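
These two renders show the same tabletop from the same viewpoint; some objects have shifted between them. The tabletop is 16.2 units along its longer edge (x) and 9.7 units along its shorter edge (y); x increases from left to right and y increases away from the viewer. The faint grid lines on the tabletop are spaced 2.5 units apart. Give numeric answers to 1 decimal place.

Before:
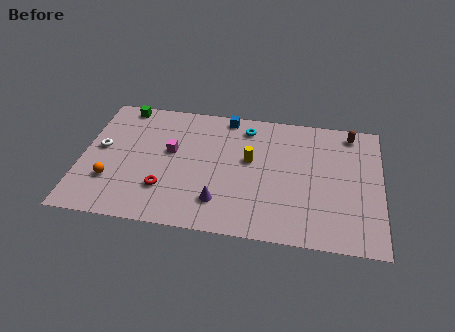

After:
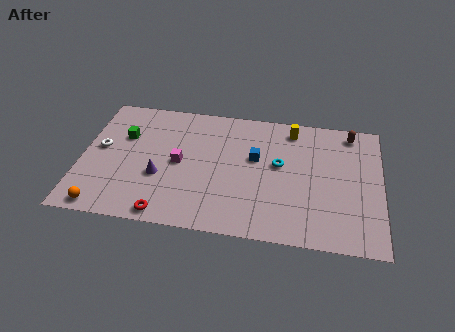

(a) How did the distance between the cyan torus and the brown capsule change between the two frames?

-0.9

The distance was about 5.7 in the first image and 4.8 in the second, so they moved 0.9 units closer together.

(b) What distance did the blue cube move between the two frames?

3.4

From (7.7, 8.8) to (9.4, 5.8), the blue cube covered √(1.7² + 3.0²) ≈ 3.4 units.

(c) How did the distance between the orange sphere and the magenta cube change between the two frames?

+1.4

They were about 4.1 units apart before and 5.5 after — 1.4 units further apart.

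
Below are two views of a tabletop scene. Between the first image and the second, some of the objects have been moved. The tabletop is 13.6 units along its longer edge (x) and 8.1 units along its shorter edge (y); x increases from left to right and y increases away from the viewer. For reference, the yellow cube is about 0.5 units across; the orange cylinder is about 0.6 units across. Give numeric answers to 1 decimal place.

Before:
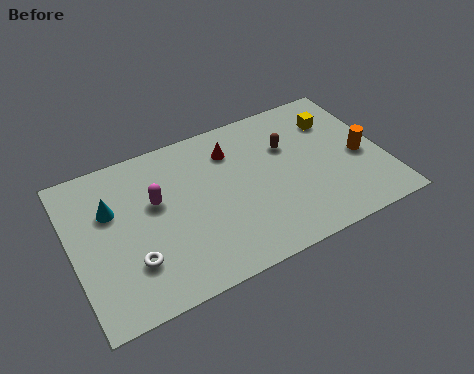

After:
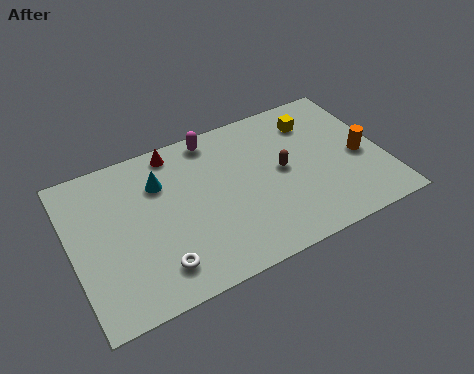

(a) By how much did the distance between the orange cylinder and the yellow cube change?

+0.7

The distance was about 2.5 in the first image and 3.2 in the second, so they moved 0.7 units further apart.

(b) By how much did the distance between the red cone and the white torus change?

-0.4

Before: roughly 6.2 units apart; after: 5.8. That's 0.4 units closer together.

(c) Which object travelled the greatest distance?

the magenta capsule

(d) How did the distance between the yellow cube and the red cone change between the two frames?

+1.6

The distance was about 4.6 in the first image and 6.2 in the second, so they moved 1.6 units further apart.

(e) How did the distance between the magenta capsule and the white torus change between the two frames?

+3.5

The distance was about 2.9 in the first image and 6.4 in the second, so they moved 3.5 units further apart.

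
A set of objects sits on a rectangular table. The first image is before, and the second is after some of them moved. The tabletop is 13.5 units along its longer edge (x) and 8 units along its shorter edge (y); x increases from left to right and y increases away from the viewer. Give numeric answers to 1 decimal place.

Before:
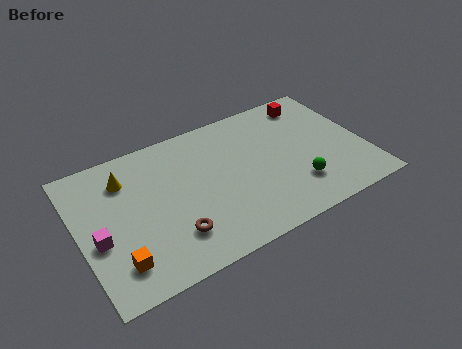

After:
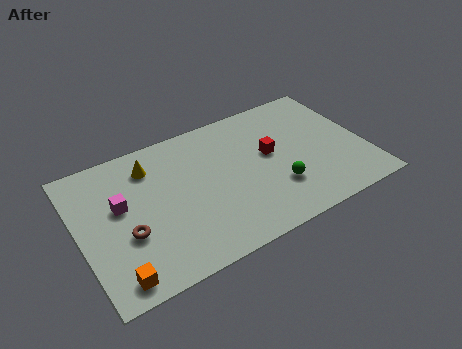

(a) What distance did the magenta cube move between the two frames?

1.8

The magenta cube was near (0.8, 3.3) before and (2.0, 4.7) after, so it travelled √(1.2² + 1.4²) ≈ 1.8 units.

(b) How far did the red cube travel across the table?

3.3

The red cube was near (11.5, 6.8) before and (9.1, 4.5) after, so it travelled √(2.4² + 2.3²) ≈ 3.3 units.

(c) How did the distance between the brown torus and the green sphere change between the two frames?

+1.1

The distance was about 5.9 in the first image and 7.0 in the second, so they moved 1.1 units further apart.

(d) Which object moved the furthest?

the red cube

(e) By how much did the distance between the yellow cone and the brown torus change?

-0.8

The distance was about 4.4 in the first image and 3.6 in the second, so they moved 0.8 units closer together.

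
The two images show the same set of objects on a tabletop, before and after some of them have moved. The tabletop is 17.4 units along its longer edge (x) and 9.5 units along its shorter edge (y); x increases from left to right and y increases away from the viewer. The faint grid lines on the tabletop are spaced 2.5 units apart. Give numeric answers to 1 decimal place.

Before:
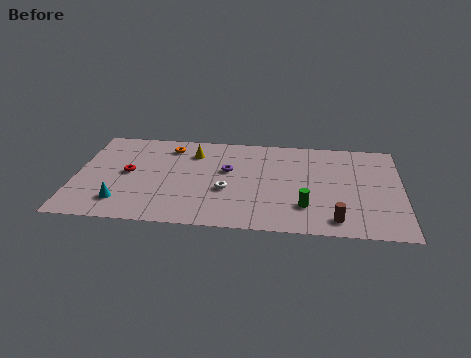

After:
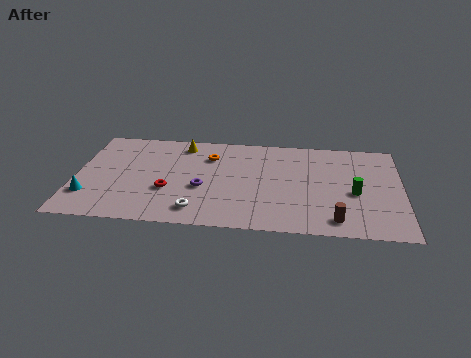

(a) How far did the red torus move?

2.7

From (2.8, 4.9) to (5.0, 3.4), the red torus covered √(2.2² + 1.5²) ≈ 2.7 units.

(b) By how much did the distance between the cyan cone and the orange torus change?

+1.5

They were about 6.2 units apart before and 7.7 after — 1.5 units further apart.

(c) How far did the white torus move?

2.6

From (8.1, 3.7) to (6.6, 1.6), the white torus covered √(1.5² + 2.1²) ≈ 2.6 units.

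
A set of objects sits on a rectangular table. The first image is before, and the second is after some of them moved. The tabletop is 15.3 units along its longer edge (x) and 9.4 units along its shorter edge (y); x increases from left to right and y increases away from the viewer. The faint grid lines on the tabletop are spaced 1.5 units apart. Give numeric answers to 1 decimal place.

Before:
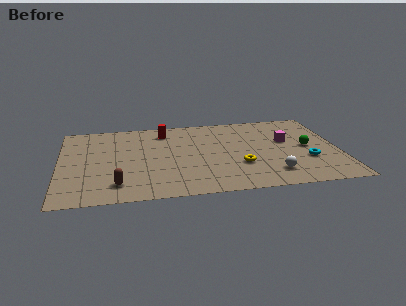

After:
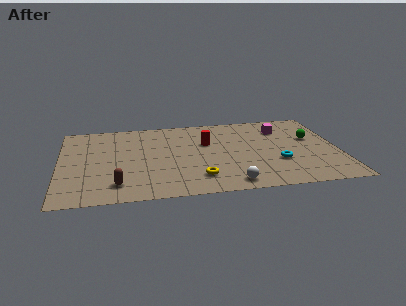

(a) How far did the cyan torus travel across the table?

1.6

The cyan torus was near (13.5, 3.2) before and (11.9, 3.2) after, so it travelled √(1.6² + 0.0²) ≈ 1.6 units.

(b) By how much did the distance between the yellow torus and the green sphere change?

+3.3

The distance was about 4.1 in the first image and 7.4 in the second, so they moved 3.3 units further apart.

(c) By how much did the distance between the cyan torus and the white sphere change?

+1.0

Before: roughly 2.4 units apart; after: 3.4. That's 1.0 units further apart.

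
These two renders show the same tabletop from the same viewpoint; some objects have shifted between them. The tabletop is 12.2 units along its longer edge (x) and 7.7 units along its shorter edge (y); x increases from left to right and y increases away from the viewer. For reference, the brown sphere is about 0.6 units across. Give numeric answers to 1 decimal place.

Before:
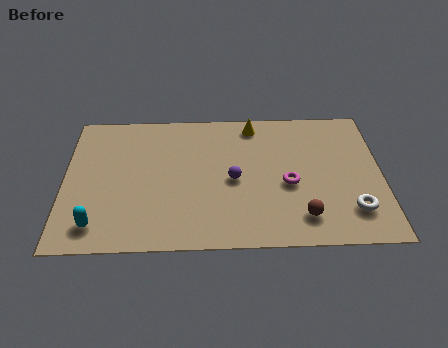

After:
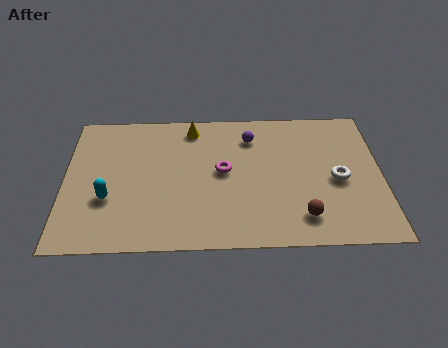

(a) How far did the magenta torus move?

2.6

From (8.6, 3.3) to (6.1, 4.1), the magenta torus covered √(2.5² + 0.8²) ≈ 2.6 units.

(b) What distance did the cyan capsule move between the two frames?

1.5

From (1.3, 1.3) to (1.7, 2.7), the cyan capsule covered √(0.4² + 1.4²) ≈ 1.5 units.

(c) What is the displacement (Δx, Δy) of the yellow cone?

(-2.4, -0.1)

The yellow cone was at about (7.3, 6.7) and moved to about (4.9, 6.6).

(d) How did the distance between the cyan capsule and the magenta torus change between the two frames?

-3.0

Before: roughly 7.6 units apart; after: 4.6. That's 3.0 units closer together.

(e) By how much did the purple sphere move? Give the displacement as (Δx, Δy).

(0.7, 2.4)

The purple sphere started near (6.5, 3.6) and ended near (7.2, 6.0).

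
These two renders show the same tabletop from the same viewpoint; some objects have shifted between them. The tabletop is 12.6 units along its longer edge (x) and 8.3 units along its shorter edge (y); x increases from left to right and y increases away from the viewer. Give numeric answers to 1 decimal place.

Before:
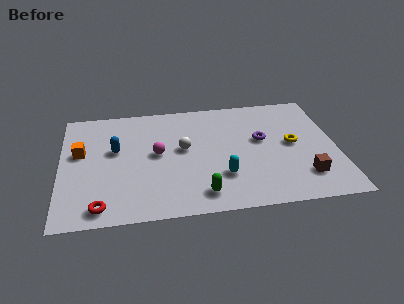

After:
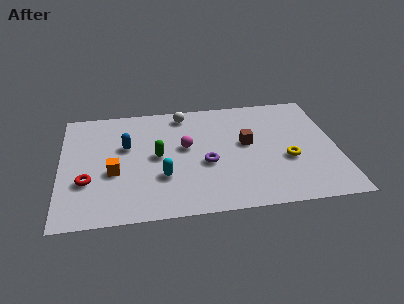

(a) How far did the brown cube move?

3.7

The brown cube moved from about (11.0, 1.9) to (8.5, 4.6), a distance of √(2.5² + 2.7²) ≈ 3.7.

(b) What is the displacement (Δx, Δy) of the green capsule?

(-1.9, 2.9)

The green capsule was at about (6.3, 1.3) and moved to about (4.4, 4.2).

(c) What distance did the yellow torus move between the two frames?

1.1

The yellow torus moved from about (10.6, 4.3) to (10.3, 3.2), a distance of √(0.3² + 1.1²) ≈ 1.1.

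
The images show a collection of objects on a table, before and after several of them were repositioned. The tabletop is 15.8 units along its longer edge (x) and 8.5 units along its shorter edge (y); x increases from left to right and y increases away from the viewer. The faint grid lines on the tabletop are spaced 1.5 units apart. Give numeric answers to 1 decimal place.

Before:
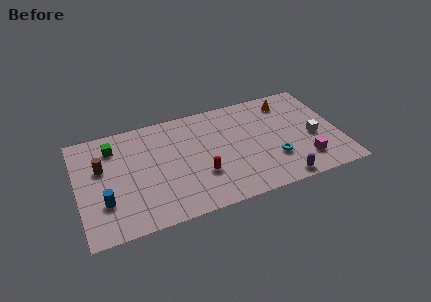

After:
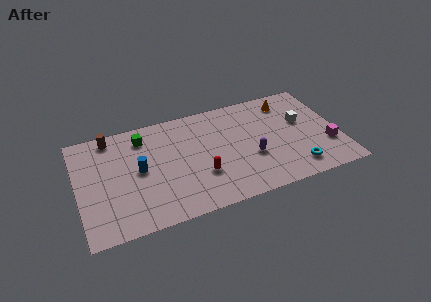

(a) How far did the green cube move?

1.8

The green cube was near (2.3, 6.7) before and (4.1, 6.9) after, so it travelled √(1.8² + 0.2²) ≈ 1.8 units.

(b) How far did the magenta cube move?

1.7

From (13.5, 1.9) to (15.0, 2.7), the magenta cube covered √(1.5² + 0.8²) ≈ 1.7 units.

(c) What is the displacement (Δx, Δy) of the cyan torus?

(1.2, -1.1)

From the two frames, the cyan torus sits at roughly (11.7, 2.6) before and (12.9, 1.5) after.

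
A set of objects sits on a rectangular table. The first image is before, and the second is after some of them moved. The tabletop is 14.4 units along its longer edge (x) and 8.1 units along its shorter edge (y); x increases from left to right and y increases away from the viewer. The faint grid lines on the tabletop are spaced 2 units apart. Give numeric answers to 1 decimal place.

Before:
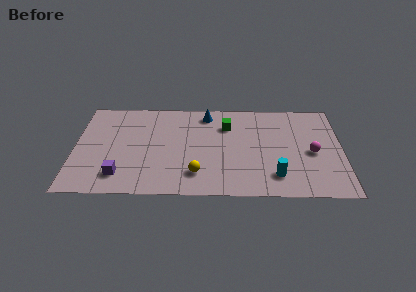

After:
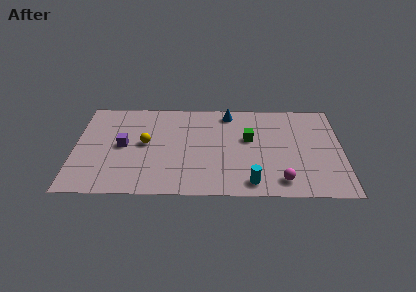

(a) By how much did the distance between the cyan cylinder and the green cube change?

-1.2

The distance was about 4.9 in the first image and 3.7 in the second, so they moved 1.2 units closer together.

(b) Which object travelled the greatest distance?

the yellow sphere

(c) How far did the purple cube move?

2.5

The purple cube was near (2.5, 1.6) before and (2.6, 4.1) after, so it travelled √(0.1² + 2.5²) ≈ 2.5 units.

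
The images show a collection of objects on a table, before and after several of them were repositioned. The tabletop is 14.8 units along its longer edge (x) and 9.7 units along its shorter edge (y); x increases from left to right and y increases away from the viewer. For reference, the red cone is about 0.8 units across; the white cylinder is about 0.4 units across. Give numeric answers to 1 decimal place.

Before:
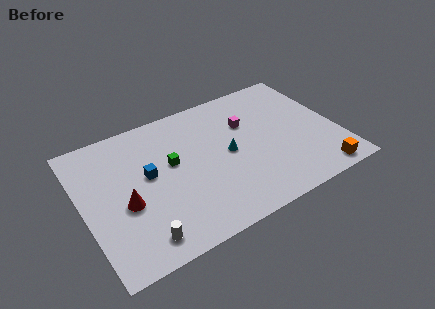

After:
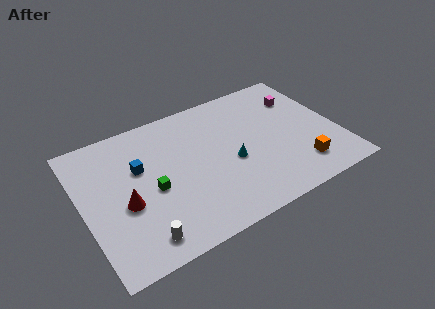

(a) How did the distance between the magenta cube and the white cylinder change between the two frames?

+3.1

The distance was about 8.7 in the first image and 11.8 in the second, so they moved 3.1 units further apart.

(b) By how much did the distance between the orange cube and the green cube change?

-0.6

Before: roughly 9.2 units apart; after: 8.6. That's 0.6 units closer together.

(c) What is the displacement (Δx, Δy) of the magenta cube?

(3.3, 0.6)

From the two frames, the magenta cube sits at roughly (9.8, 6.5) before and (13.1, 7.1) after.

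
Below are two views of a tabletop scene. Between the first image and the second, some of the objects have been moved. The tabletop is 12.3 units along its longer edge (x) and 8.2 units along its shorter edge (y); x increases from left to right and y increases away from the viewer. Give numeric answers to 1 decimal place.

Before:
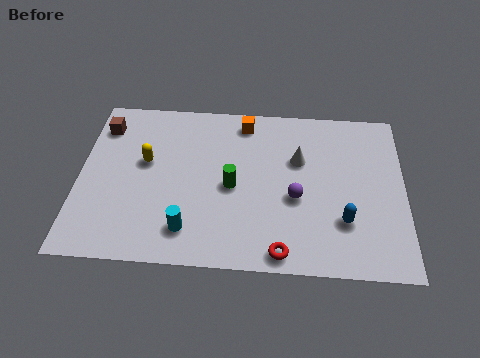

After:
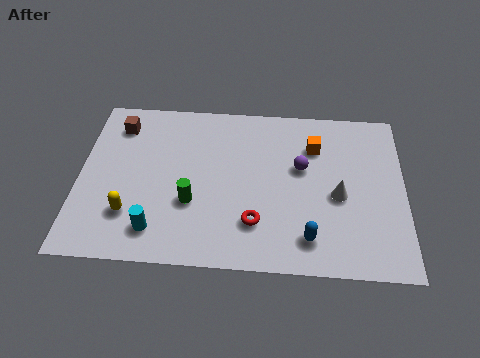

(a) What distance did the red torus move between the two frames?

1.6

From (7.7, 0.8) to (6.7, 2.1), the red torus covered √(1.0² + 1.3²) ≈ 1.6 units.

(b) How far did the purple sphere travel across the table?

1.5

The purple sphere moved from about (8.2, 3.4) to (8.4, 4.9), a distance of √(0.2² + 1.5²) ≈ 1.5.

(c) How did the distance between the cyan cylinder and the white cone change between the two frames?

+1.6

They were about 5.5 units apart before and 7.1 after — 1.6 units further apart.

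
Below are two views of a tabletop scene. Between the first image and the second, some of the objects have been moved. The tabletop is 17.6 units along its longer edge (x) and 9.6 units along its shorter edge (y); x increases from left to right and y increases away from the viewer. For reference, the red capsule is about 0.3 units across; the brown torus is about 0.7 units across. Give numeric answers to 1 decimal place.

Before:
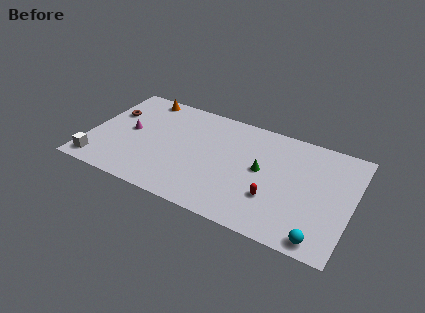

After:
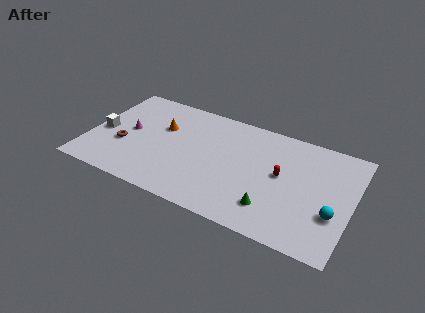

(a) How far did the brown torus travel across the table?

3.0

The brown torus was near (1.2, 6.3) before and (2.4, 3.6) after, so it travelled √(1.2² + 2.7²) ≈ 3.0 units.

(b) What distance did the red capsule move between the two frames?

2.2

From (12.6, 3.0) to (12.9, 5.2), the red capsule covered √(0.3² + 2.2²) ≈ 2.2 units.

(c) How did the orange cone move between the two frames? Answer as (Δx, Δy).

(1.7, -2.4)

From the two frames, the orange cone sits at roughly (3.0, 8.6) before and (4.7, 6.2) after.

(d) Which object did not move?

the magenta cone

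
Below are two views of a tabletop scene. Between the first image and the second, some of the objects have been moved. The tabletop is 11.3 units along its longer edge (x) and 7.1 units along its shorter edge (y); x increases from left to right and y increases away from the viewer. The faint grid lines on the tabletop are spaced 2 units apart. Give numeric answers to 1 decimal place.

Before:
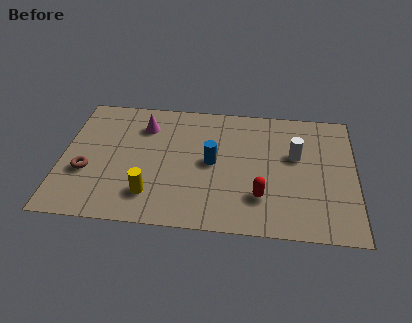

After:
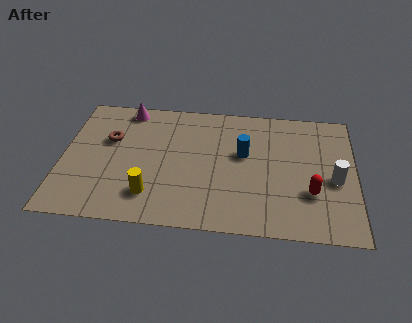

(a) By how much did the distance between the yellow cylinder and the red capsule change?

+1.9

The distance was about 4.2 in the first image and 6.1 in the second, so they moved 1.9 units further apart.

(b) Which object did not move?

the yellow cylinder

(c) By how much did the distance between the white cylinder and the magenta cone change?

+2.7

Before: roughly 6.0 units apart; after: 8.7. That's 2.7 units further apart.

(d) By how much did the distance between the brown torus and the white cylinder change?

+0.6

Before: roughly 8.2 units apart; after: 8.8. That's 0.6 units further apart.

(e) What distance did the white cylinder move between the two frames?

1.9

The white cylinder was near (9.0, 4.3) before and (10.5, 3.1) after, so it travelled √(1.5² + 1.2²) ≈ 1.9 units.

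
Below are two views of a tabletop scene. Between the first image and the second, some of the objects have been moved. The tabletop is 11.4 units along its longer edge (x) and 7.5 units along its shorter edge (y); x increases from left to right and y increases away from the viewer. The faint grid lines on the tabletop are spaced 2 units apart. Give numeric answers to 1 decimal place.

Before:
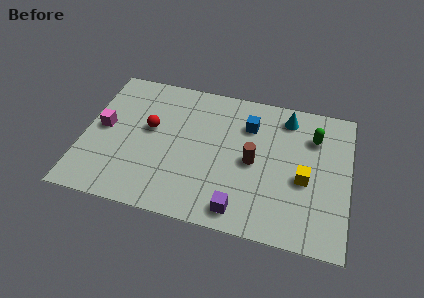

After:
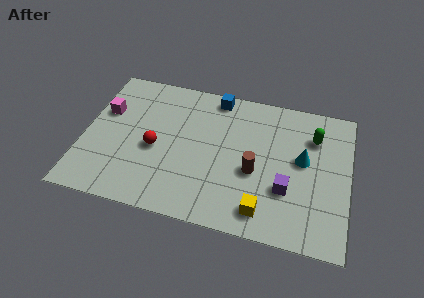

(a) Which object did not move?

the green capsule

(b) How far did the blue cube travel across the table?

1.9

The blue cube was near (7.0, 5.5) before and (5.5, 6.7) after, so it travelled √(1.5² + 1.2²) ≈ 1.9 units.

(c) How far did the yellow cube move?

2.6

From (9.5, 3.2) to (7.9, 1.2), the yellow cube covered √(1.6² + 2.0²) ≈ 2.6 units.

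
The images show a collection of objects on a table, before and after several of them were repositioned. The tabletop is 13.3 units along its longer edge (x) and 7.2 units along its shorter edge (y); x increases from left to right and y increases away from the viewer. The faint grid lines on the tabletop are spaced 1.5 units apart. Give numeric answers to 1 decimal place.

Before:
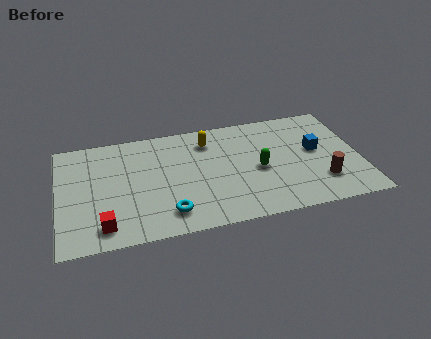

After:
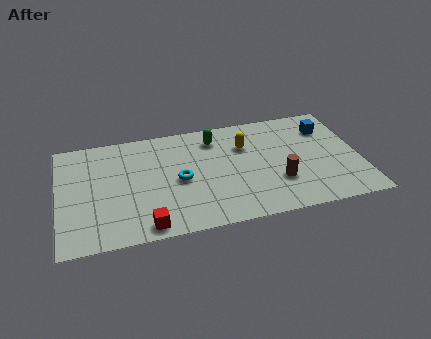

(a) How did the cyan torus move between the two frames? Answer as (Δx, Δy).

(0.6, 2.0)

The cyan torus was at about (4.7, 1.4) and moved to about (5.3, 3.4).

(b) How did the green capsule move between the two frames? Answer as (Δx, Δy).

(-1.8, 2.5)

The green capsule was at about (8.8, 3.3) and moved to about (7.0, 5.8).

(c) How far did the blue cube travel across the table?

1.5

From (11.4, 4.0) to (12.0, 5.4), the blue cube covered √(0.6² + 1.4²) ≈ 1.5 units.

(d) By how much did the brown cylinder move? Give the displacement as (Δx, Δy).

(-1.9, 0.4)

The brown cylinder was at about (11.5, 1.9) and moved to about (9.6, 2.3).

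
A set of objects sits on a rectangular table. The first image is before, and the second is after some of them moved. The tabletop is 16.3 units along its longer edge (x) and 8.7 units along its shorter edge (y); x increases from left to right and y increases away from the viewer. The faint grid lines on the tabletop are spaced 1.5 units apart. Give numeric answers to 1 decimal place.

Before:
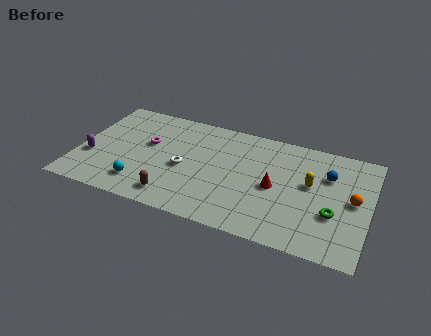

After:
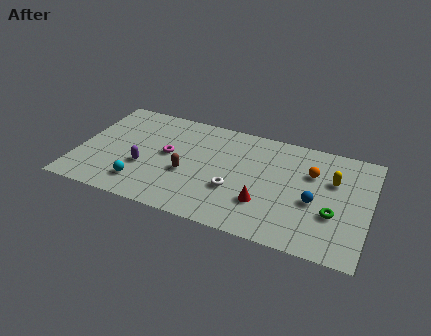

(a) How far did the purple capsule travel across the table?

3.0

From (0.8, 3.1) to (3.8, 3.2), the purple capsule covered √(3.0² + 0.1²) ≈ 3.0 units.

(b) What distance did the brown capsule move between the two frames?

2.2

From (5.7, 1.4) to (6.2, 3.5), the brown capsule covered √(0.5² + 2.1²) ≈ 2.2 units.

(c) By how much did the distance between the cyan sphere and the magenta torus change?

-0.3

Before: roughly 3.4 units apart; after: 3.1. That's 0.3 units closer together.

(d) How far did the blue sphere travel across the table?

2.4

The blue sphere was near (13.9, 6.0) before and (13.3, 3.7) after, so it travelled √(0.6² + 2.3²) ≈ 2.4 units.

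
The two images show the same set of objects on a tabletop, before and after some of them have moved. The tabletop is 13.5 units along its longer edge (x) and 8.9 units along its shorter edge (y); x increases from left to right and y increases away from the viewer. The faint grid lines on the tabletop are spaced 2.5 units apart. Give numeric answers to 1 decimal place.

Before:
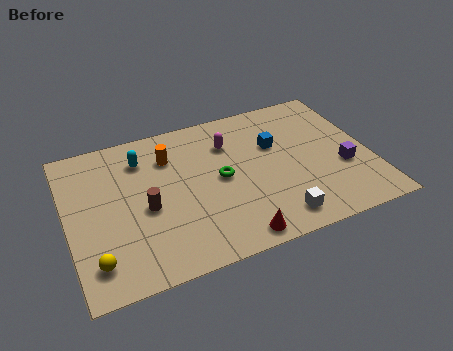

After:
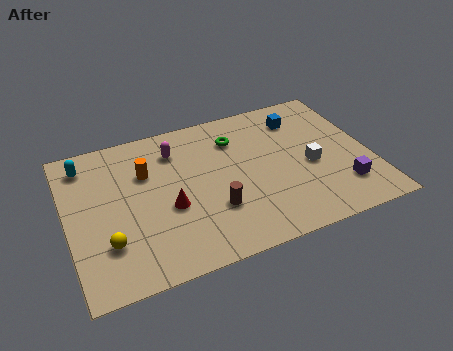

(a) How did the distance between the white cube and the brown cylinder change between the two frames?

-1.5

The distance was about 6.1 in the first image and 4.6 in the second, so they moved 1.5 units closer together.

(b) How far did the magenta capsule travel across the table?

2.4

The magenta capsule moved from about (7.4, 6.5) to (5.0, 6.9), a distance of √(2.4² + 0.4²) ≈ 2.4.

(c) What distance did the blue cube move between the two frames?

1.8

The blue cube was near (9.4, 5.7) before and (10.7, 7.0) after, so it travelled √(1.3² + 1.3²) ≈ 1.8 units.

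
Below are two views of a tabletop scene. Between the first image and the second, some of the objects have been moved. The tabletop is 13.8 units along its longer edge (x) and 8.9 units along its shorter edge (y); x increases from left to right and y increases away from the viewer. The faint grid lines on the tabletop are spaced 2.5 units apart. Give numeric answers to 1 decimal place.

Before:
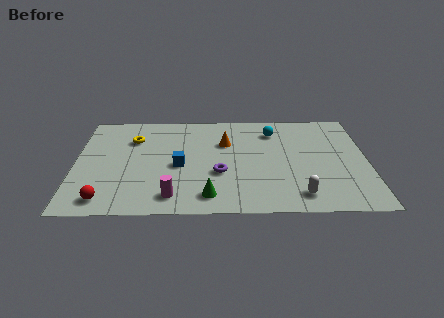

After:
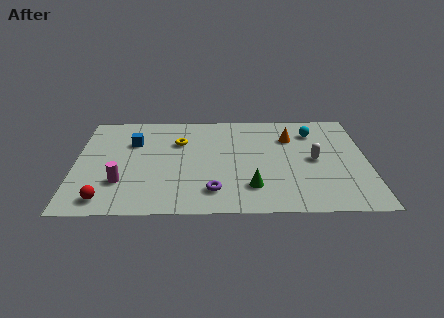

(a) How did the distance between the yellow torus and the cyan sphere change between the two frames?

-0.3

Before: roughly 6.7 units apart; after: 6.4. That's 0.3 units closer together.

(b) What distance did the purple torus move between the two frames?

1.5

From (6.8, 3.3) to (6.5, 1.8), the purple torus covered √(0.3² + 1.5²) ≈ 1.5 units.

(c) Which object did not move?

the red sphere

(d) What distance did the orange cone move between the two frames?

3.1

From (7.1, 6.0) to (10.2, 6.4), the orange cone covered √(3.1² + 0.4²) ≈ 3.1 units.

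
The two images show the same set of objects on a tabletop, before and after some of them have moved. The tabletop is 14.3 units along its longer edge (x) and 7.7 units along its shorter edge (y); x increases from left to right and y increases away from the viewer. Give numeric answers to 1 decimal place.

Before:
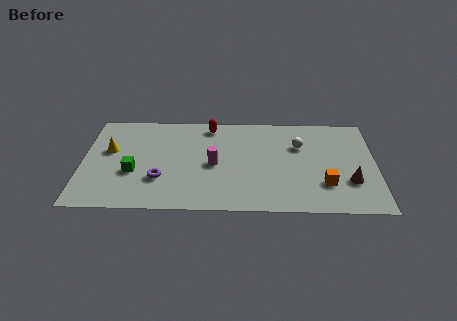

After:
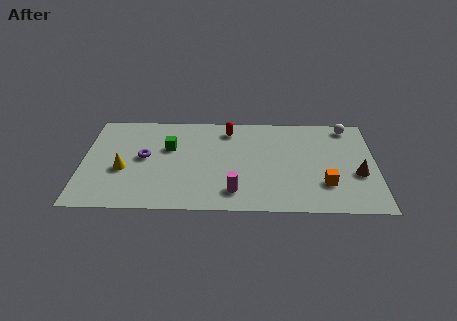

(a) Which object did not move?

the orange cube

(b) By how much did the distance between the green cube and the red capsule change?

-2.0

The distance was about 5.3 in the first image and 3.3 in the second, so they moved 2.0 units closer together.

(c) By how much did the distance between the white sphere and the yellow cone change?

+2.3

Before: roughly 9.3 units apart; after: 11.6. That's 2.3 units further apart.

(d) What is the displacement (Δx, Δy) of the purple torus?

(-0.8, 1.7)

From the two frames, the purple torus sits at roughly (3.8, 2.4) before and (3.0, 4.1) after.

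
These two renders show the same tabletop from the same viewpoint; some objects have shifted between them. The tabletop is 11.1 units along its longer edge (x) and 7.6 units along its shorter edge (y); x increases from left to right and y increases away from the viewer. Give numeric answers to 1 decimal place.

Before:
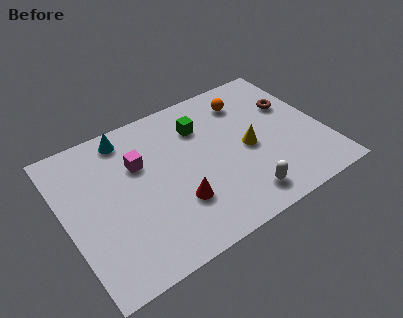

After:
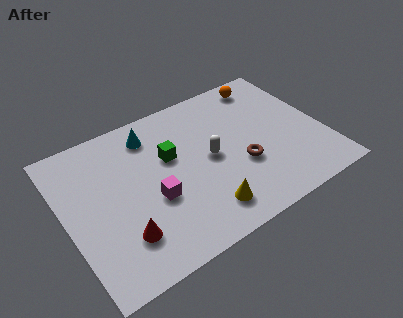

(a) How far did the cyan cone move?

1.1

The cyan cone moved from about (3.0, 6.6) to (4.0, 6.2), a distance of √(1.0² + 0.4²) ≈ 1.1.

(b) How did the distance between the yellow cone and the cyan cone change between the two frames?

-0.7

The distance was about 5.7 in the first image and 5.0 in the second, so they moved 0.7 units closer together.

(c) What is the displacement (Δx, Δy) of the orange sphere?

(1.0, 0.6)

The orange sphere started near (8.2, 6.0) and ended near (9.2, 6.6).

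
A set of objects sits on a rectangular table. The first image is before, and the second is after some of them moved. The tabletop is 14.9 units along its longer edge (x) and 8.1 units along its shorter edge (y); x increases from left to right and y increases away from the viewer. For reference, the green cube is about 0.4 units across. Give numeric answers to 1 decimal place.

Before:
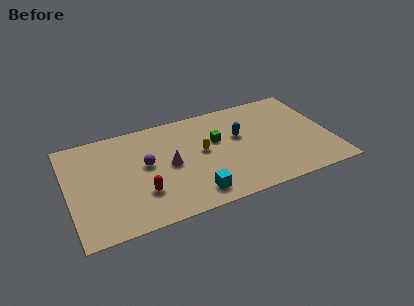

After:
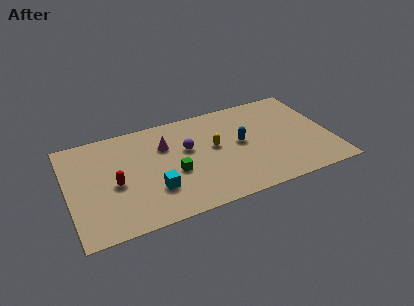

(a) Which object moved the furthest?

the green cube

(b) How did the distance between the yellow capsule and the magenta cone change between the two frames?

+1.0

The distance was about 1.9 in the first image and 2.9 in the second, so they moved 1.0 units further apart.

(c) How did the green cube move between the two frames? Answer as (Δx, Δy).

(-2.6, -1.7)

The green cube started near (8.5, 5.0) and ended near (5.9, 3.3).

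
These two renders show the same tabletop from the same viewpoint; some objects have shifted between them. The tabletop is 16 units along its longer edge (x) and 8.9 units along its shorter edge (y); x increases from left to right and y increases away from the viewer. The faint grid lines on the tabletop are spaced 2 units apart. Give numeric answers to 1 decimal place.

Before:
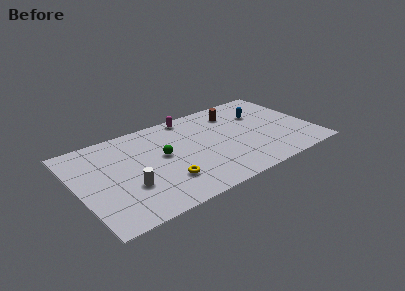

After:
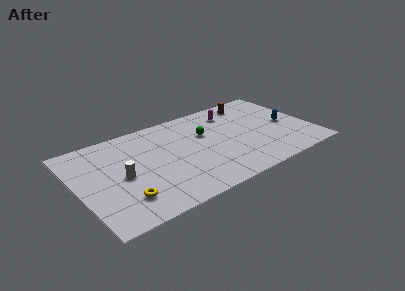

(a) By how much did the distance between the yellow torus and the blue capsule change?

+3.8

They were about 8.2 units apart before and 12.0 after — 3.8 units further apart.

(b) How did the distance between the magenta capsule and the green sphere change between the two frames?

-1.3

The distance was about 3.9 in the first image and 2.6 in the second, so they moved 1.3 units closer together.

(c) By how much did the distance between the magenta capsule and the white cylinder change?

+1.6

The distance was about 7.1 in the first image and 8.7 in the second, so they moved 1.6 units further apart.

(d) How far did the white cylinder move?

1.2

The white cylinder moved from about (3.2, 3.0) to (2.9, 4.2), a distance of √(0.3² + 1.2²) ≈ 1.2.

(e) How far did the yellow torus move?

2.9

The yellow torus was near (5.6, 2.4) before and (2.7, 2.1) after, so it travelled √(2.9² + 0.3²) ≈ 2.9 units.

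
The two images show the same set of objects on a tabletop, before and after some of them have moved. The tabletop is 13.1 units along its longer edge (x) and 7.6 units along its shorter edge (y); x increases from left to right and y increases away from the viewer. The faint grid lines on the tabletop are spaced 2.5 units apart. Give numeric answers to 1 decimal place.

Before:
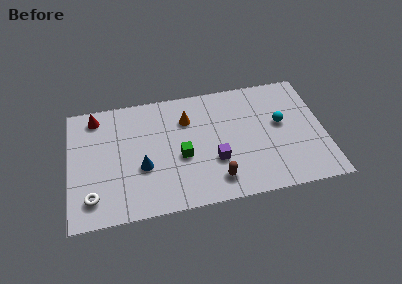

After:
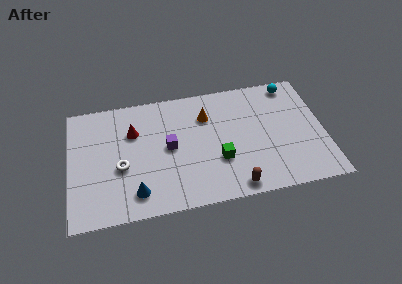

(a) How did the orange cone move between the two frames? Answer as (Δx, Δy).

(1.0, 0.0)

The orange cone started near (6.1, 5.5) and ended near (7.1, 5.5).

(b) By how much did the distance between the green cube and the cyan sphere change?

+0.4

The distance was about 5.3 in the first image and 5.7 in the second, so they moved 0.4 units further apart.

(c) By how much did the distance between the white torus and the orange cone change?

-1.3

The distance was about 6.4 in the first image and 5.1 in the second, so they moved 1.3 units closer together.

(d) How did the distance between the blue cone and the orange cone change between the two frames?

+2.1

They were about 3.5 units apart before and 5.6 after — 2.1 units further apart.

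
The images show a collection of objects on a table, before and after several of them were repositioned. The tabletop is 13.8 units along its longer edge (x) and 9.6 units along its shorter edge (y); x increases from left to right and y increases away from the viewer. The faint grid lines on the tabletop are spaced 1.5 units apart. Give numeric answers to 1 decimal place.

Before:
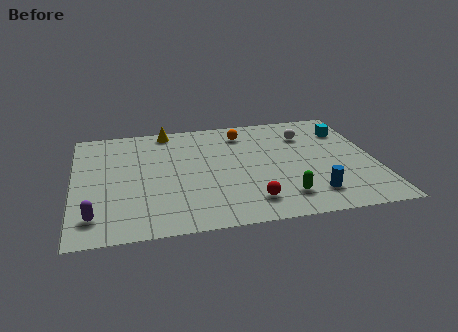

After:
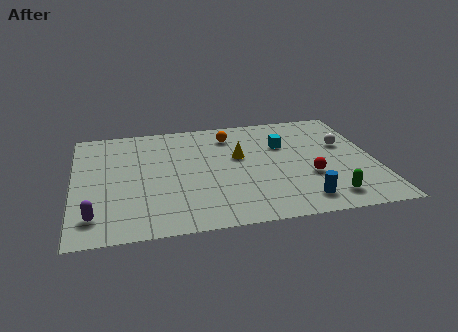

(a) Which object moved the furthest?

the yellow cone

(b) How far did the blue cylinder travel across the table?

0.6

From (10.7, 1.9) to (10.2, 1.5), the blue cylinder covered √(0.5² + 0.4²) ≈ 0.6 units.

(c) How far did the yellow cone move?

4.4

The yellow cone was near (4.4, 8.7) before and (7.6, 5.7) after, so it travelled √(3.2² + 3.0²) ≈ 4.4 units.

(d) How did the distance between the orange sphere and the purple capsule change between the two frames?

-0.5

Before: roughly 9.2 units apart; after: 8.7. That's 0.5 units closer together.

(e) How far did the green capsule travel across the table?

2.0

The green capsule was near (9.4, 1.9) before and (11.4, 1.5) after, so it travelled √(2.0² + 0.4²) ≈ 2.0 units.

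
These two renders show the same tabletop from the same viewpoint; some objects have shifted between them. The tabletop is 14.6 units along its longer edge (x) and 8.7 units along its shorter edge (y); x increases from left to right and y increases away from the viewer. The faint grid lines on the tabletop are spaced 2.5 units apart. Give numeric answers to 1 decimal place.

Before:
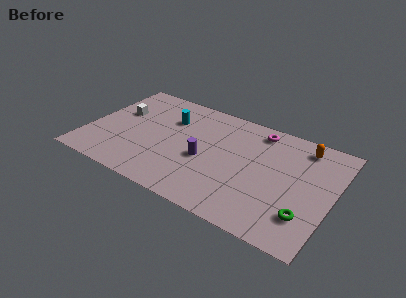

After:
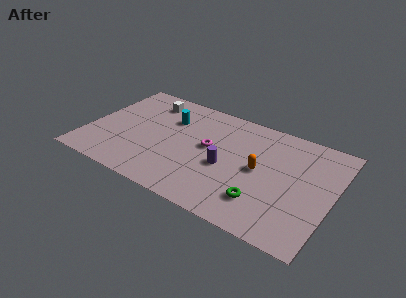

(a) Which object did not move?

the cyan cylinder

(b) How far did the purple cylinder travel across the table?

1.3

The purple cylinder moved from about (7.1, 3.7) to (8.4, 3.7), a distance of √(1.3² + 0.0²) ≈ 1.3.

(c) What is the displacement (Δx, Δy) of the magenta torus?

(-2.6, -2.7)

The magenta torus started near (9.8, 7.5) and ended near (7.2, 4.8).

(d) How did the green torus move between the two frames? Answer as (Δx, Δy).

(-2.5, -0.1)

The green torus started near (13.3, 2.2) and ended near (10.8, 2.1).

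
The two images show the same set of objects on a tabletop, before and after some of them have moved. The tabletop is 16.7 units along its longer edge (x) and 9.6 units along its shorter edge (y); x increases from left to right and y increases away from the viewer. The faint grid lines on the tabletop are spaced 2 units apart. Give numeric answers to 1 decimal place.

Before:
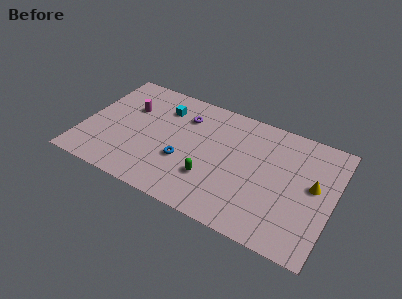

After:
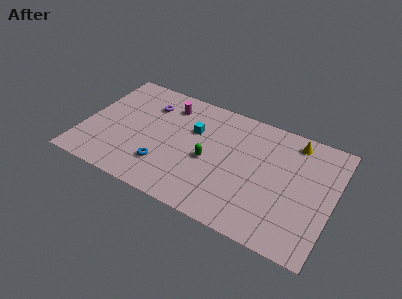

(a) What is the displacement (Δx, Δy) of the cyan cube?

(2.2, -1.0)

The cyan cube was at about (5.0, 7.3) and moved to about (7.2, 6.3).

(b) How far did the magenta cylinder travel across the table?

2.8

The magenta cylinder moved from about (2.8, 6.4) to (5.3, 7.7), a distance of √(2.5² + 1.3²) ≈ 2.8.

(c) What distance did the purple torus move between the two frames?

2.5

The purple torus moved from about (6.5, 7.2) to (4.0, 7.2), a distance of √(2.5² + 0.0²) ≈ 2.5.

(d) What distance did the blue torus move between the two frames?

1.6

From (6.9, 3.5) to (5.7, 2.5), the blue torus covered √(1.2² + 1.0²) ≈ 1.6 units.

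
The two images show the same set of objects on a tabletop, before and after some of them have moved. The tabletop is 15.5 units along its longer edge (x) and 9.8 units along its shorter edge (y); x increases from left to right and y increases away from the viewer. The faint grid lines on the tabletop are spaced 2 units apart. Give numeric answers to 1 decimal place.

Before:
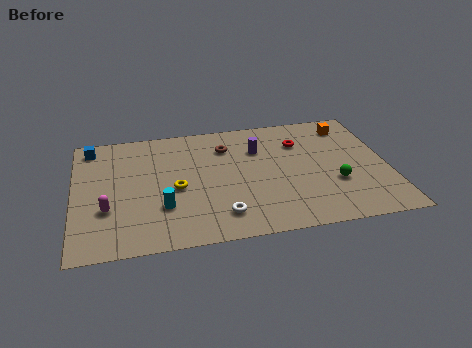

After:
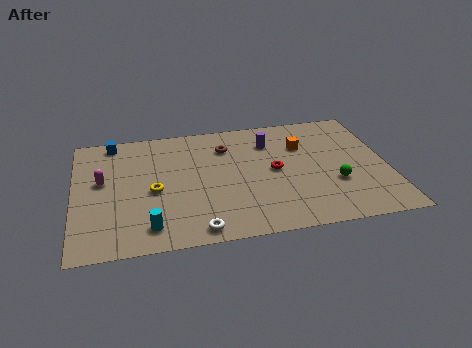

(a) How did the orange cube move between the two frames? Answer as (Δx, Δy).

(-2.4, -1.3)

From the two frames, the orange cube sits at roughly (13.8, 8.1) before and (11.4, 6.8) after.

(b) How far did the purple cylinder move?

0.8

The purple cylinder was near (9.2, 6.9) before and (9.8, 7.4) after, so it travelled √(0.6² + 0.5²) ≈ 0.8 units.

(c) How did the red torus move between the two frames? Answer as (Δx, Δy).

(-1.4, -2.1)

The red torus was at about (11.3, 7.1) and moved to about (9.9, 5.0).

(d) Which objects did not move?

the green sphere and the brown torus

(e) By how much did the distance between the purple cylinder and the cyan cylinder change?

+2.2

The distance was about 6.3 in the first image and 8.5 in the second, so they moved 2.2 units further apart.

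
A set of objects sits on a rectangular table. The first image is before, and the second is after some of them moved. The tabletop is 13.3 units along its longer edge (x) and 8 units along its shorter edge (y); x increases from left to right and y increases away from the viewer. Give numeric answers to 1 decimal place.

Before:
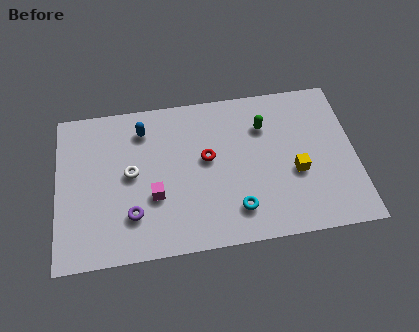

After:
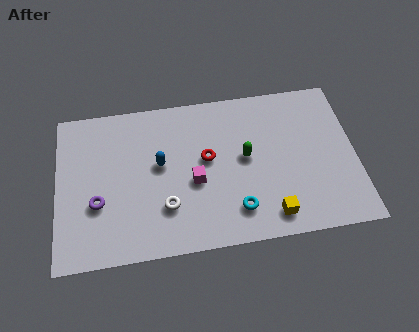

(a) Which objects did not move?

the cyan torus and the red torus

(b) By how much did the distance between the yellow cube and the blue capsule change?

-1.6

The distance was about 7.4 in the first image and 5.8 in the second, so they moved 1.6 units closer together.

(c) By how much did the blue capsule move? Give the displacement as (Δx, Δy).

(0.7, -1.9)

The blue capsule was at about (3.9, 6.4) and moved to about (4.6, 4.5).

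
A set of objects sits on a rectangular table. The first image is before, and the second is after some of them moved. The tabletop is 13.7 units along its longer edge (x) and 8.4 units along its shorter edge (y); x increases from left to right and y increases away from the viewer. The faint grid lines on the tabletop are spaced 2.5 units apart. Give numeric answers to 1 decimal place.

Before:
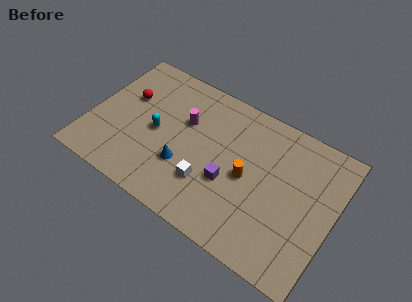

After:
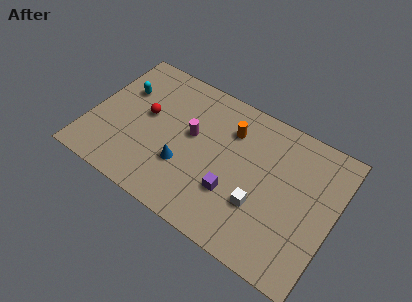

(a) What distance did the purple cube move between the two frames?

0.6

The purple cube was near (8.0, 3.2) before and (8.3, 2.7) after, so it travelled √(0.3² + 0.5²) ≈ 0.6 units.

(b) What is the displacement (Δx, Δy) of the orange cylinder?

(-1.3, 2.2)

From the two frames, the orange cylinder sits at roughly (8.9, 4.0) before and (7.6, 6.2) after.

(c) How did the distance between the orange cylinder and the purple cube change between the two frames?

+2.4

The distance was about 1.2 in the first image and 3.6 in the second, so they moved 2.4 units further apart.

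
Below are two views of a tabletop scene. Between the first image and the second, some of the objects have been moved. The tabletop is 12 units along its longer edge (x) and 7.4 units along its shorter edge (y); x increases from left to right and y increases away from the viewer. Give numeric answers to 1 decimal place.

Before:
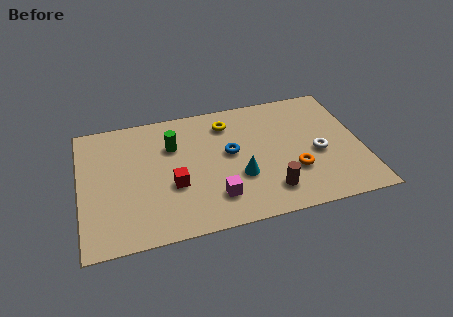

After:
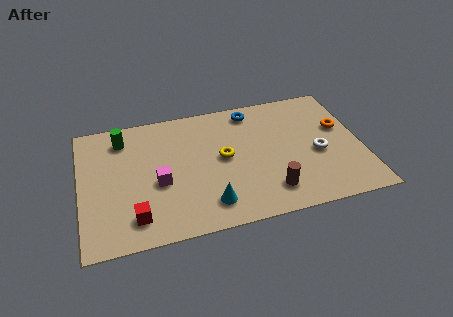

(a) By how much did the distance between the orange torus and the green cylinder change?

+3.7

They were about 5.7 units apart before and 9.4 after — 3.7 units further apart.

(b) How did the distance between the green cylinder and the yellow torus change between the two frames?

+2.2

Before: roughly 2.5 units apart; after: 4.7. That's 2.2 units further apart.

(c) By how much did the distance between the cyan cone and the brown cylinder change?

+1.0

They were about 1.6 units apart before and 2.6 after — 1.0 units further apart.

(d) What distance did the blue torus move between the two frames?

2.5

From (6.4, 4.1) to (7.5, 6.4), the blue torus covered √(1.1² + 2.3²) ≈ 2.5 units.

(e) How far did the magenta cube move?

2.7

From (5.6, 1.7) to (3.3, 3.1), the magenta cube covered √(2.3² + 1.4²) ≈ 2.7 units.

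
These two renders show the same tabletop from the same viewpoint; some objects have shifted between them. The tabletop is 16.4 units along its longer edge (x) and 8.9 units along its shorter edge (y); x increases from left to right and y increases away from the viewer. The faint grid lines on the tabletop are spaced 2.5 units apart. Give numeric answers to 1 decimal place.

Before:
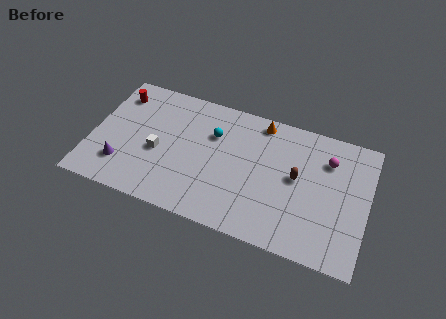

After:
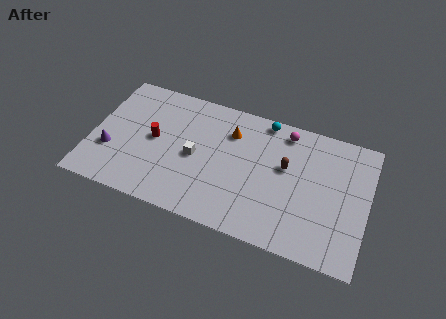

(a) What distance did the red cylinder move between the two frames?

3.5

The red cylinder moved from about (1.2, 7.1) to (3.7, 4.6), a distance of √(2.5² + 2.5²) ≈ 3.5.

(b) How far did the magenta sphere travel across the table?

2.8

From (13.9, 6.6) to (11.3, 7.7), the magenta sphere covered √(2.6² + 1.1²) ≈ 2.8 units.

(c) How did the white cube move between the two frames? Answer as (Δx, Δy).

(2.2, 0.4)

From the two frames, the white cube sits at roughly (4.0, 3.8) before and (6.2, 4.2) after.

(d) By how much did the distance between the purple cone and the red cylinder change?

-2.0

They were about 5.0 units apart before and 3.0 after — 2.0 units closer together.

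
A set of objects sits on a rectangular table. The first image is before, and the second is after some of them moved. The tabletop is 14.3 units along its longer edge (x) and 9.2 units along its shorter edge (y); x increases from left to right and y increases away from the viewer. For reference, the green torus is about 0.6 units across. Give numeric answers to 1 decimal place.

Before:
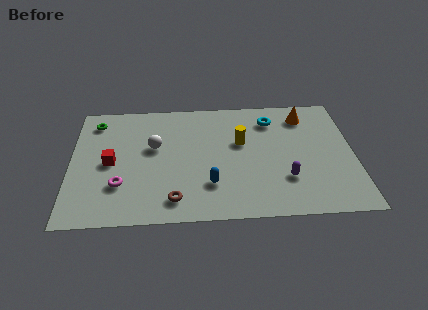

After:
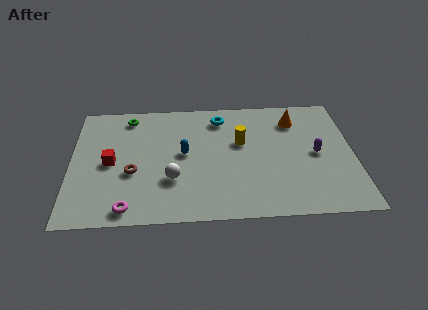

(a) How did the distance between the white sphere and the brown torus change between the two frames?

-2.0

Before: roughly 4.1 units apart; after: 2.1. That's 2.0 units closer together.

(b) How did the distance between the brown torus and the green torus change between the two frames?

-3.0

They were about 7.3 units apart before and 4.3 after — 3.0 units closer together.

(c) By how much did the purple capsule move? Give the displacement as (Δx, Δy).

(1.6, 1.8)

The purple capsule was at about (10.8, 2.7) and moved to about (12.4, 4.5).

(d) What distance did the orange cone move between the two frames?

0.6

The orange cone was near (11.9, 7.5) before and (11.4, 7.2) after, so it travelled √(0.5² + 0.3²) ≈ 0.6 units.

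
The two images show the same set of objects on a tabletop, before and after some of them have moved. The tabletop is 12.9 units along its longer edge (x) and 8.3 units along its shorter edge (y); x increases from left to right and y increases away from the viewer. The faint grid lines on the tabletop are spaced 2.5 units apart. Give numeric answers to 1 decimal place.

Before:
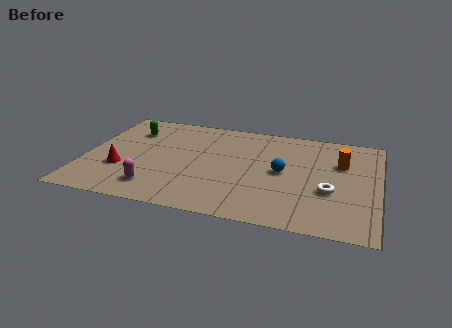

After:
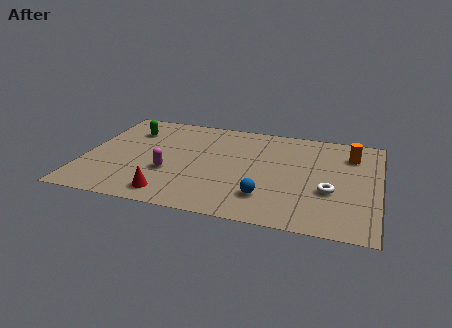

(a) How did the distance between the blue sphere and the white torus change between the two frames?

+0.5

They were about 2.4 units apart before and 2.9 after — 0.5 units further apart.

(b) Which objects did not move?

the white torus and the green capsule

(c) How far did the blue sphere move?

2.3

From (8.7, 4.2) to (8.1, 2.0), the blue sphere covered √(0.6² + 2.2²) ≈ 2.3 units.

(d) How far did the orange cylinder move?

0.9

The orange cylinder was near (11.2, 5.5) before and (11.6, 6.3) after, so it travelled √(0.4² + 0.8²) ≈ 0.9 units.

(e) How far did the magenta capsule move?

1.5

The magenta capsule was near (3.3, 1.6) before and (3.8, 3.0) after, so it travelled √(0.5² + 1.4²) ≈ 1.5 units.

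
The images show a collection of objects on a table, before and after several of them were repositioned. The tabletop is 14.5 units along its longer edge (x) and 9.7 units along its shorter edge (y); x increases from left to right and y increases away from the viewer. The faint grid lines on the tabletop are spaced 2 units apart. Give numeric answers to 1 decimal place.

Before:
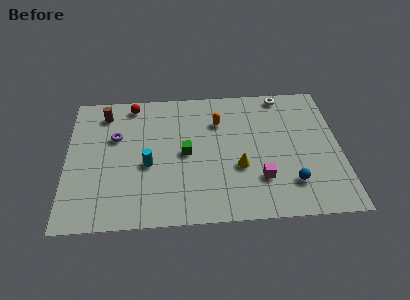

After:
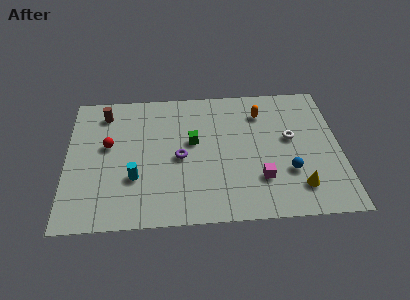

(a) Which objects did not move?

the brown cylinder and the magenta cube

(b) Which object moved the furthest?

the purple torus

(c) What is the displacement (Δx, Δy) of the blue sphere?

(-0.1, 0.8)

The blue sphere started near (11.8, 2.3) and ended near (11.7, 3.1).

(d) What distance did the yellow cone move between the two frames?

3.5

The yellow cone was near (9.1, 3.6) before and (12.2, 2.0) after, so it travelled √(3.1² + 1.6²) ≈ 3.5 units.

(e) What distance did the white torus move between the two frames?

3.3

The white torus was near (11.6, 8.8) before and (11.9, 5.5) after, so it travelled √(0.3² + 3.3²) ≈ 3.3 units.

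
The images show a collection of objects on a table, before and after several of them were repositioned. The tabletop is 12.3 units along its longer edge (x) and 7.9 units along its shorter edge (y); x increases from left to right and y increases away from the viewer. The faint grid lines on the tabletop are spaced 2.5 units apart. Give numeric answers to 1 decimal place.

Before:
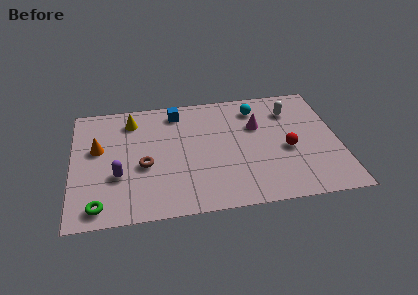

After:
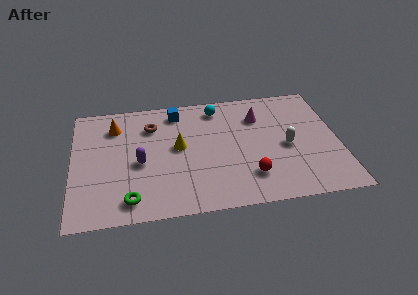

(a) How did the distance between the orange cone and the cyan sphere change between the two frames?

-2.8

They were about 7.6 units apart before and 4.8 after — 2.8 units closer together.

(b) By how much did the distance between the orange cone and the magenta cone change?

-0.7

They were about 7.4 units apart before and 6.7 after — 0.7 units closer together.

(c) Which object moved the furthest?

the yellow cone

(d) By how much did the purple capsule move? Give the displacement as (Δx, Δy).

(1.0, 0.7)

The purple capsule started near (2.1, 2.8) and ended near (3.1, 3.5).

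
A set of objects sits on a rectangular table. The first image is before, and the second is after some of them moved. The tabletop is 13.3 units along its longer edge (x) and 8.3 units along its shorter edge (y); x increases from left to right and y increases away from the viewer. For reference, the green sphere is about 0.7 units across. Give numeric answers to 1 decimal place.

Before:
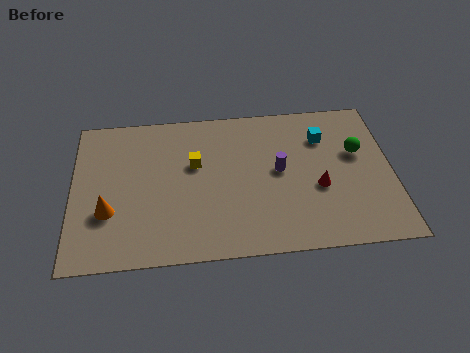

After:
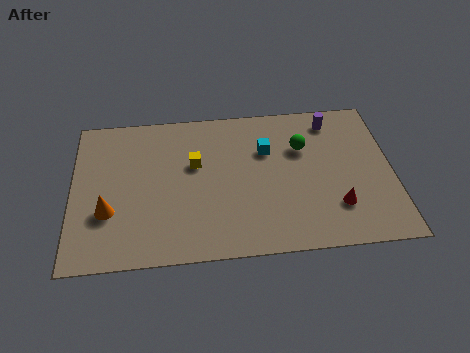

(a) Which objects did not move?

the yellow cube and the orange cone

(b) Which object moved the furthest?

the purple cylinder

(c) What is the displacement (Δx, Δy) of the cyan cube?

(-2.4, -0.5)

The cyan cube was at about (10.5, 6.1) and moved to about (8.1, 5.6).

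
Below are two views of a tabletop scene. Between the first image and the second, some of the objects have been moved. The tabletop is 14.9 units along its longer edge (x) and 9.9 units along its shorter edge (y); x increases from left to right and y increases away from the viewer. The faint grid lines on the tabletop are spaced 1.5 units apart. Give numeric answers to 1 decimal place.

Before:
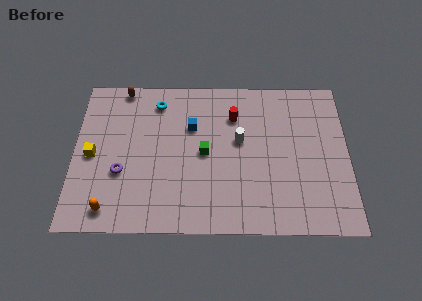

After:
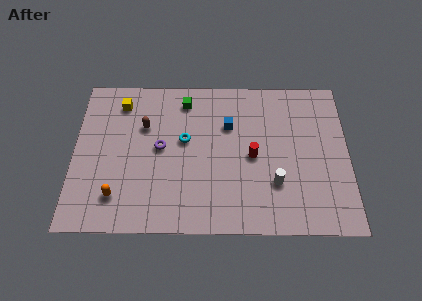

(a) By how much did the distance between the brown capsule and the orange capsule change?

-3.1

The distance was about 7.8 in the first image and 4.7 in the second, so they moved 3.1 units closer together.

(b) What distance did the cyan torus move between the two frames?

2.9

From (4.5, 8.2) to (6.0, 5.7), the cyan torus covered √(1.5² + 2.5²) ≈ 2.9 units.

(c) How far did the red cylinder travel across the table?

2.8

The red cylinder was near (8.7, 7.3) before and (9.7, 4.7) after, so it travelled √(1.0² + 2.6²) ≈ 2.8 units.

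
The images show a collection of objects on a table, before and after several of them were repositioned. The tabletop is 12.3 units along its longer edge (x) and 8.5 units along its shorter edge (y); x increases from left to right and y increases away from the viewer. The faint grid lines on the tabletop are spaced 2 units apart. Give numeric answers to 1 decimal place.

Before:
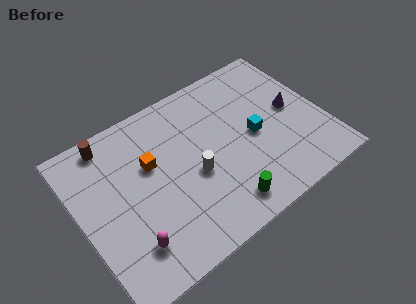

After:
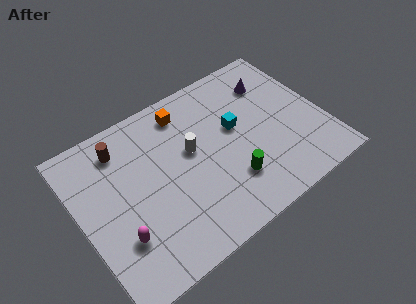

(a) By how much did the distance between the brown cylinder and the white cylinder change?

-1.5

They were about 5.3 units apart before and 3.8 after — 1.5 units closer together.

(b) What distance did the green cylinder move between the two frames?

1.2

From (6.6, 1.3) to (7.2, 2.3), the green cylinder covered √(0.6² + 1.0²) ≈ 1.2 units.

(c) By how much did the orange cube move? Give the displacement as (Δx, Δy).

(2.1, 1.8)

The orange cube was at about (3.7, 5.3) and moved to about (5.8, 7.1).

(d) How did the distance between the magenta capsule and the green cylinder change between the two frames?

+1.0

The distance was about 4.6 in the first image and 5.6 in the second, so they moved 1.0 units further apart.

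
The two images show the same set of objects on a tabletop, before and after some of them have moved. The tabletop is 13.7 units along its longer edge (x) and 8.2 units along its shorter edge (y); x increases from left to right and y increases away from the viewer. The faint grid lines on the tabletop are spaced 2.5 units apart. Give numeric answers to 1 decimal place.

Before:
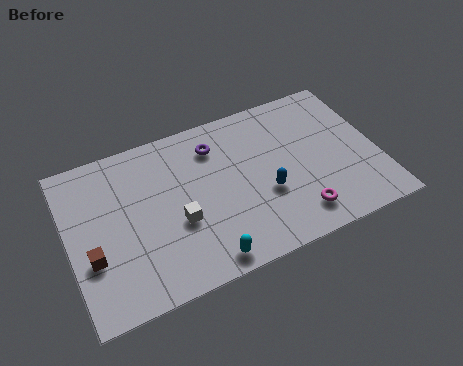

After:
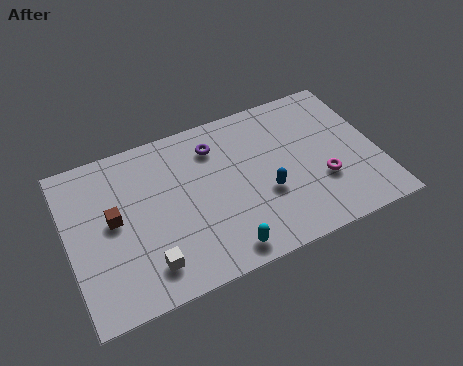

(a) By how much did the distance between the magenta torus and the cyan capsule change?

+0.8

The distance was about 4.2 in the first image and 5.0 in the second, so they moved 0.8 units further apart.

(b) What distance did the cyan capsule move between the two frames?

0.8

The cyan capsule was near (5.6, 0.9) before and (6.4, 1.0) after, so it travelled √(0.8² + 0.1²) ≈ 0.8 units.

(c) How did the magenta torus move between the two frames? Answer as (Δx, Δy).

(1.3, 1.3)

The magenta torus was at about (9.8, 1.5) and moved to about (11.1, 2.8).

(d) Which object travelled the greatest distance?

the white cube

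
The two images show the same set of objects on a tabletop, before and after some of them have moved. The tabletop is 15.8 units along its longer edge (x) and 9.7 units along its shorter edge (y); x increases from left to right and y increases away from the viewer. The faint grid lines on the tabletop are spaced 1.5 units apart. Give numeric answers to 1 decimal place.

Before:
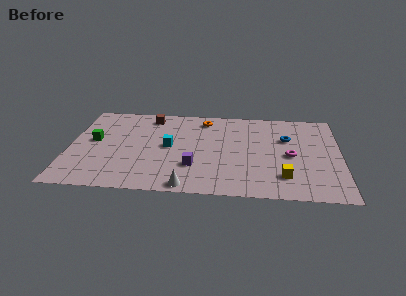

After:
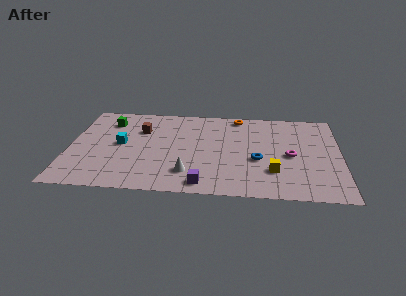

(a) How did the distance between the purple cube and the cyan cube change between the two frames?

+3.7

The distance was about 2.6 in the first image and 6.3 in the second, so they moved 3.7 units further apart.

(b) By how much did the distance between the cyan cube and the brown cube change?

-1.5

Before: roughly 3.5 units apart; after: 2.0. That's 1.5 units closer together.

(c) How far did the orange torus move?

2.1

From (7.8, 8.2) to (9.8, 8.7), the orange torus covered √(2.0² + 0.5²) ≈ 2.1 units.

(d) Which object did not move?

the magenta torus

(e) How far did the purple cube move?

1.9

The purple cube was near (7.3, 2.9) before and (7.9, 1.1) after, so it travelled √(0.6² + 1.8²) ≈ 1.9 units.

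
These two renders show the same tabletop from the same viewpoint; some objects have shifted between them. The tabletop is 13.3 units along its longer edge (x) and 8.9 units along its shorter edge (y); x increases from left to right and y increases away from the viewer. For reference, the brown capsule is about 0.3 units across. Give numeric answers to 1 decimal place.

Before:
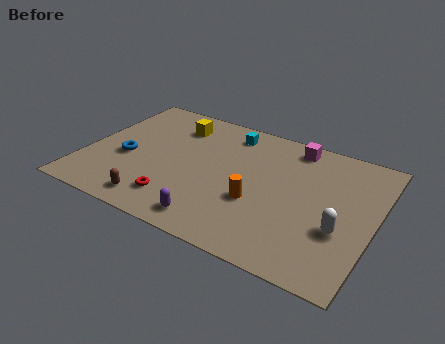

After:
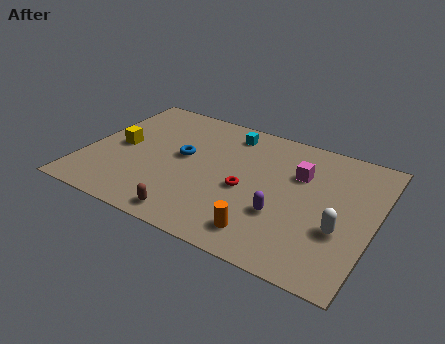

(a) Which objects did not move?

the white capsule and the cyan cube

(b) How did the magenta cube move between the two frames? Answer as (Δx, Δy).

(0.5, -1.8)

From the two frames, the magenta cube sits at roughly (9.2, 7.8) before and (9.7, 6.0) after.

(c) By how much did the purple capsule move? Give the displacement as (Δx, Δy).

(2.9, 1.8)

The purple capsule was at about (6.4, 1.2) and moved to about (9.3, 3.0).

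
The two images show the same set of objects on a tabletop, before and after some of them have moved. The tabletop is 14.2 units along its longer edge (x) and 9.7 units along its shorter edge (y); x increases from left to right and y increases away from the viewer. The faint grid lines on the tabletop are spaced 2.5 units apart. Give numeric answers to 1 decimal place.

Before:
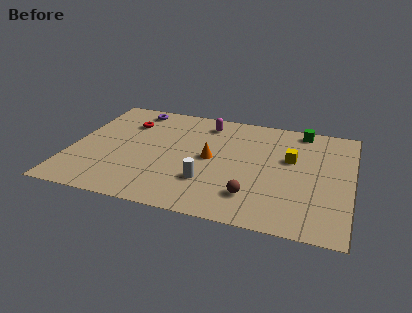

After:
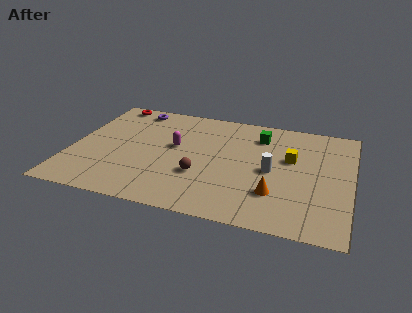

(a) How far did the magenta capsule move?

3.0

The magenta capsule moved from about (6.6, 8.1) to (5.2, 5.5), a distance of √(1.4² + 2.6²) ≈ 3.0.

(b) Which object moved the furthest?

the orange cone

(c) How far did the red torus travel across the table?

2.0

From (2.6, 7.1) to (1.5, 8.8), the red torus covered √(1.1² + 1.7²) ≈ 2.0 units.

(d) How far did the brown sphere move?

2.9

From (9.4, 2.2) to (6.7, 3.3), the brown sphere covered √(2.7² + 1.1²) ≈ 2.9 units.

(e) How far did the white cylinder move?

3.6

The white cylinder was near (7.1, 2.8) before and (10.2, 4.6) after, so it travelled √(3.1² + 1.8²) ≈ 3.6 units.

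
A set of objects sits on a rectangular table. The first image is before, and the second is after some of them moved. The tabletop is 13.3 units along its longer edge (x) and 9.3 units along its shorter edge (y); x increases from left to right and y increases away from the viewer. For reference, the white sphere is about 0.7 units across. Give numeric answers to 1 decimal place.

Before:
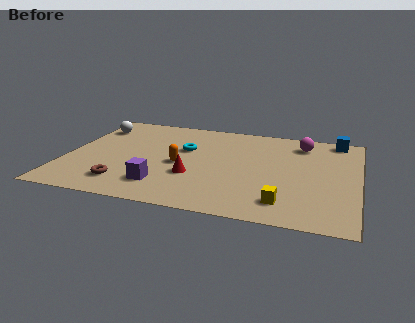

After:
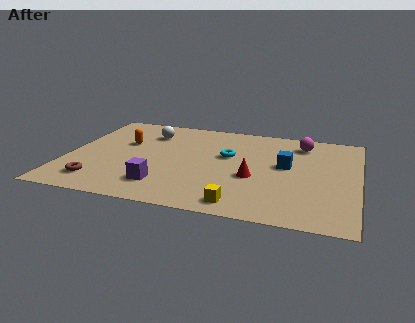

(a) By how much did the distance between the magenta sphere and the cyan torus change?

-1.7

The distance was about 5.6 in the first image and 3.9 in the second, so they moved 1.7 units closer together.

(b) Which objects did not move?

the purple cube and the magenta sphere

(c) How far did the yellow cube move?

2.0

From (10.1, 1.7) to (8.2, 1.1), the yellow cube covered √(1.9² + 0.6²) ≈ 2.0 units.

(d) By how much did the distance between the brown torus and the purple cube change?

+1.2

Before: roughly 1.7 units apart; after: 2.9. That's 1.2 units further apart.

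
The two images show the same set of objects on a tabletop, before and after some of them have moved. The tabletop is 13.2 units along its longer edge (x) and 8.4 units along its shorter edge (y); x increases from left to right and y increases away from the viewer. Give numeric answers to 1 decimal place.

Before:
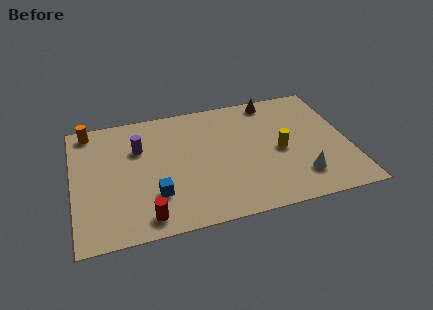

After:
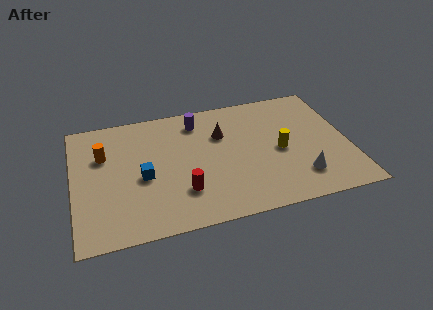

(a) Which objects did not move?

the yellow cylinder and the white cone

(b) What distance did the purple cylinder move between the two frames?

3.1

The purple cylinder moved from about (3.2, 5.7) to (6.1, 6.9), a distance of √(2.9² + 1.2²) ≈ 3.1.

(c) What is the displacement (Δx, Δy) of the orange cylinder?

(0.6, -1.9)

The orange cylinder started near (0.9, 7.5) and ended near (1.5, 5.6).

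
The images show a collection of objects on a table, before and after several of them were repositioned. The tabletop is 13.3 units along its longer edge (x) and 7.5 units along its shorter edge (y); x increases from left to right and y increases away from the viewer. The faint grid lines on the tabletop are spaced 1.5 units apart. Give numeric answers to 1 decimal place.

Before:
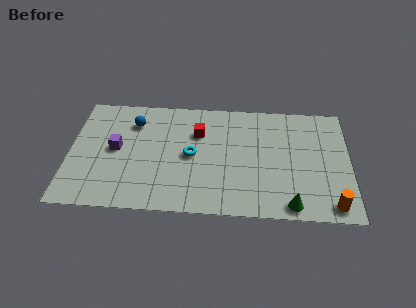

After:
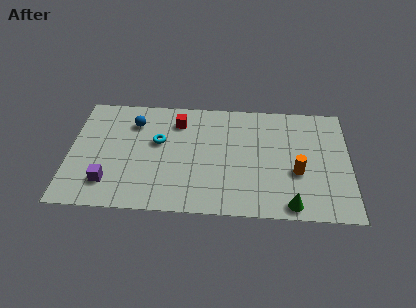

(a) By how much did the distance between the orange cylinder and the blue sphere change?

-2.3

Before: roughly 10.6 units apart; after: 8.3. That's 2.3 units closer together.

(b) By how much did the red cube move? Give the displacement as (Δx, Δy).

(-1.0, 0.7)

From the two frames, the red cube sits at roughly (6.1, 5.2) before and (5.1, 5.9) after.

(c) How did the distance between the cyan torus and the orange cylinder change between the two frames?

-0.4

Before: roughly 7.2 units apart; after: 6.8. That's 0.4 units closer together.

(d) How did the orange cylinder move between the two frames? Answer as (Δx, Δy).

(-1.6, 2.0)

The orange cylinder started near (12.4, 0.9) and ended near (10.8, 2.9).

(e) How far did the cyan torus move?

1.8

The cyan torus was near (5.8, 3.7) before and (4.2, 4.5) after, so it travelled √(1.6² + 0.8²) ≈ 1.8 units.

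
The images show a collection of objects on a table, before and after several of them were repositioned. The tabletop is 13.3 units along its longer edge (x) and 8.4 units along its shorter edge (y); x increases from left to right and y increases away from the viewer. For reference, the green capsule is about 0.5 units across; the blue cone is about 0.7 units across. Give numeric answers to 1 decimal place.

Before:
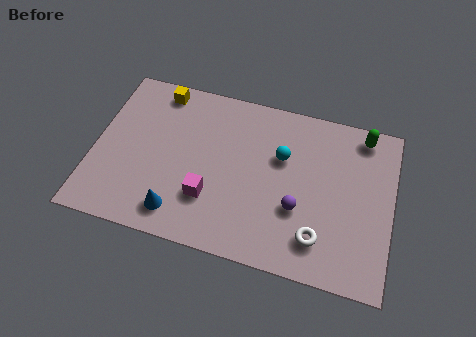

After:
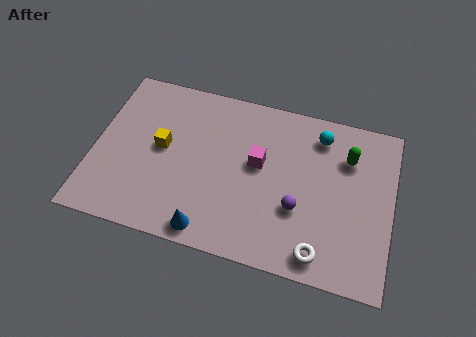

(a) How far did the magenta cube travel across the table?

3.0

From (5.3, 2.5) to (7.3, 4.8), the magenta cube covered √(2.0² + 2.3²) ≈ 3.0 units.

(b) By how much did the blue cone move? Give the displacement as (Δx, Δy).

(1.4, -0.5)

The blue cone was at about (4.0, 1.4) and moved to about (5.4, 0.9).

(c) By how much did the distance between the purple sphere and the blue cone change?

-1.1

They were about 5.4 units apart before and 4.3 after — 1.1 units closer together.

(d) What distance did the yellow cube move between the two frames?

2.9

The yellow cube was near (2.6, 7.4) before and (3.0, 4.5) after, so it travelled √(0.4² + 2.9²) ≈ 2.9 units.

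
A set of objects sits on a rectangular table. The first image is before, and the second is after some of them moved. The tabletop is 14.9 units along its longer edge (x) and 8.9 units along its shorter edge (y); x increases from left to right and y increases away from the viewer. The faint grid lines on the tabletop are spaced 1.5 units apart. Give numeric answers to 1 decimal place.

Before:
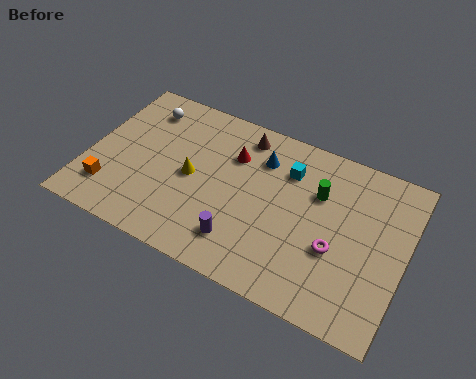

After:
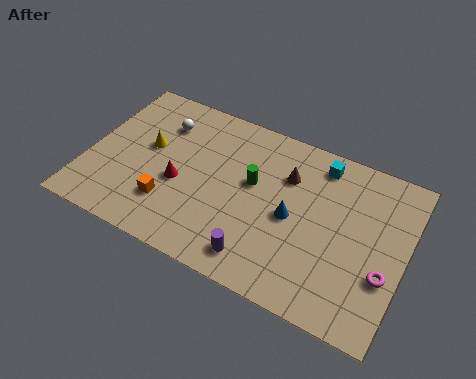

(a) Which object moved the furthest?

the red cone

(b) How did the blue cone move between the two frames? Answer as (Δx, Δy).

(1.8, -2.5)

From the two frames, the blue cone sits at roughly (7.9, 6.7) before and (9.7, 4.2) after.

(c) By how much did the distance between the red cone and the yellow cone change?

-0.4

The distance was about 2.6 in the first image and 2.2 in the second, so they moved 0.4 units closer together.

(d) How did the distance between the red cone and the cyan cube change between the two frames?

+4.7

The distance was about 2.6 in the first image and 7.3 in the second, so they moved 4.7 units further apart.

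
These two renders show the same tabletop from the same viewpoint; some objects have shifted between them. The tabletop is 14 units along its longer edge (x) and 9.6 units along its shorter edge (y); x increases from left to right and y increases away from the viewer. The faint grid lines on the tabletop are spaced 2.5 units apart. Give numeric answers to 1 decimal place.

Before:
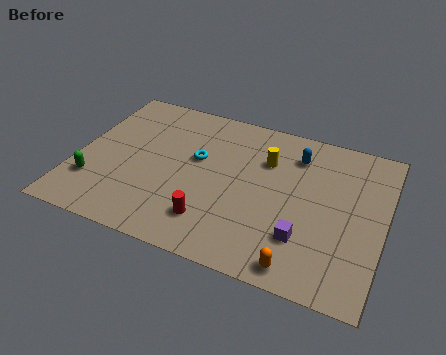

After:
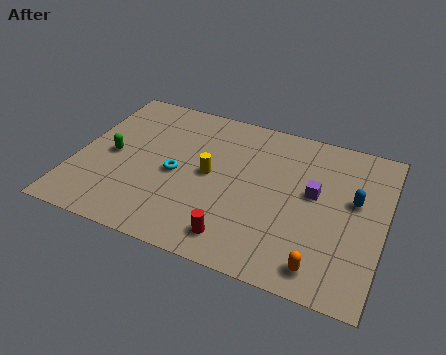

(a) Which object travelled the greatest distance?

the blue capsule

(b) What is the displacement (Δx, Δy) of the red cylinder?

(1.2, -0.6)

The red cylinder started near (6.5, 2.1) and ended near (7.7, 1.5).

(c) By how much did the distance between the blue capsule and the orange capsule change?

-2.1

Before: roughly 6.5 units apart; after: 4.4. That's 2.1 units closer together.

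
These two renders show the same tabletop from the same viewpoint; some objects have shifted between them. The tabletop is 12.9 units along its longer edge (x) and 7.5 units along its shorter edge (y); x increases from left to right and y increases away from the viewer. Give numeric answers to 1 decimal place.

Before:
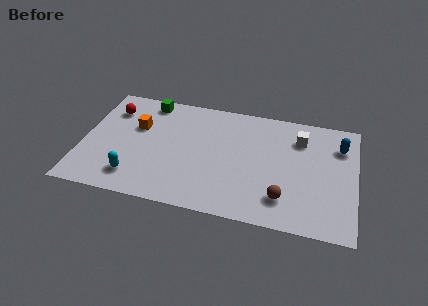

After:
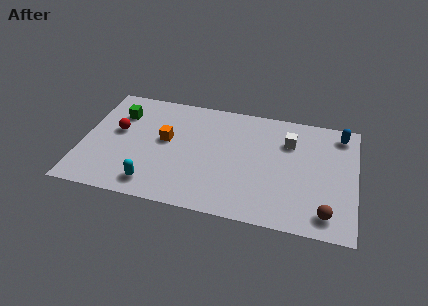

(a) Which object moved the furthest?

the brown sphere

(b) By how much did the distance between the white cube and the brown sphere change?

+0.6

They were about 4.0 units apart before and 4.6 after — 0.6 units further apart.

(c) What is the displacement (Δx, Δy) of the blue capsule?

(0.0, 0.8)

The blue capsule started near (12.1, 5.6) and ended near (12.1, 6.4).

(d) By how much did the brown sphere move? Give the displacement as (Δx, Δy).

(2.0, -0.5)

The brown sphere was at about (9.6, 1.7) and moved to about (11.6, 1.2).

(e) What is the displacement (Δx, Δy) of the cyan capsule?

(0.9, -0.3)

The cyan capsule was at about (2.6, 1.5) and moved to about (3.5, 1.2).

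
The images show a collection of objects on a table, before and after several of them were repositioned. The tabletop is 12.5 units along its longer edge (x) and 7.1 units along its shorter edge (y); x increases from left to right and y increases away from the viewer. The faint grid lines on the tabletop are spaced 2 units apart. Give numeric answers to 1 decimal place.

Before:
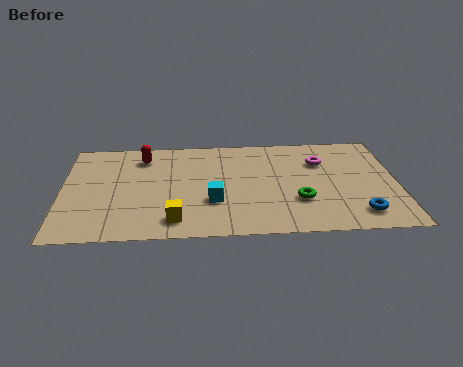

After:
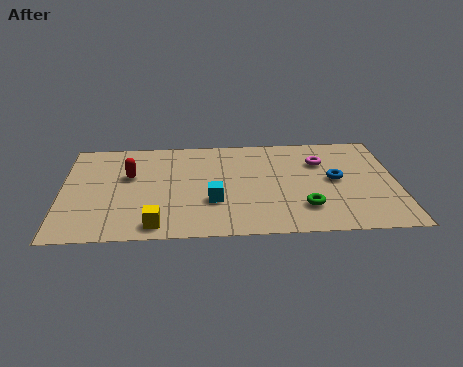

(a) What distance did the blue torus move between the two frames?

2.5

From (11.0, 1.3) to (10.2, 3.7), the blue torus covered √(0.8² + 2.4²) ≈ 2.5 units.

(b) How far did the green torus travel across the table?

0.5

The green torus moved from about (8.8, 2.3) to (9.0, 1.8), a distance of √(0.2² + 0.5²) ≈ 0.5.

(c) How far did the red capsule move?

1.4

The red capsule moved from about (3.0, 5.7) to (2.5, 4.4), a distance of √(0.5² + 1.3²) ≈ 1.4.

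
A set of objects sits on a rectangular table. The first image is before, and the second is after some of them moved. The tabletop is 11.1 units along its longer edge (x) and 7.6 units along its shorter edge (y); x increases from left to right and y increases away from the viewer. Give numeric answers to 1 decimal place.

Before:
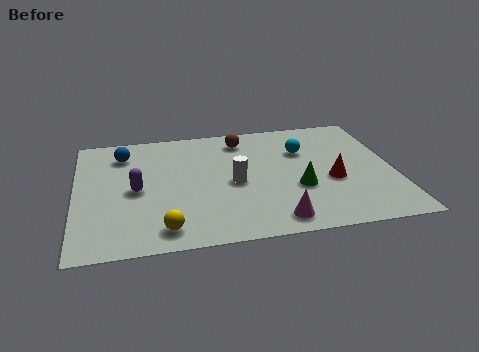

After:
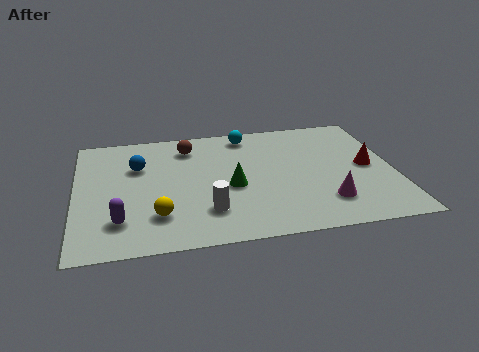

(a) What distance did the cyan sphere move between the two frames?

2.4

The cyan sphere moved from about (8.0, 5.2) to (6.1, 6.6), a distance of √(1.9² + 1.4²) ≈ 2.4.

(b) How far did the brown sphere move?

1.9

The brown sphere moved from about (5.9, 6.3) to (4.0, 6.1), a distance of √(1.9² + 0.2²) ≈ 1.9.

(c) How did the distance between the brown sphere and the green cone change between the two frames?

-0.8

They were about 3.9 units apart before and 3.1 after — 0.8 units closer together.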